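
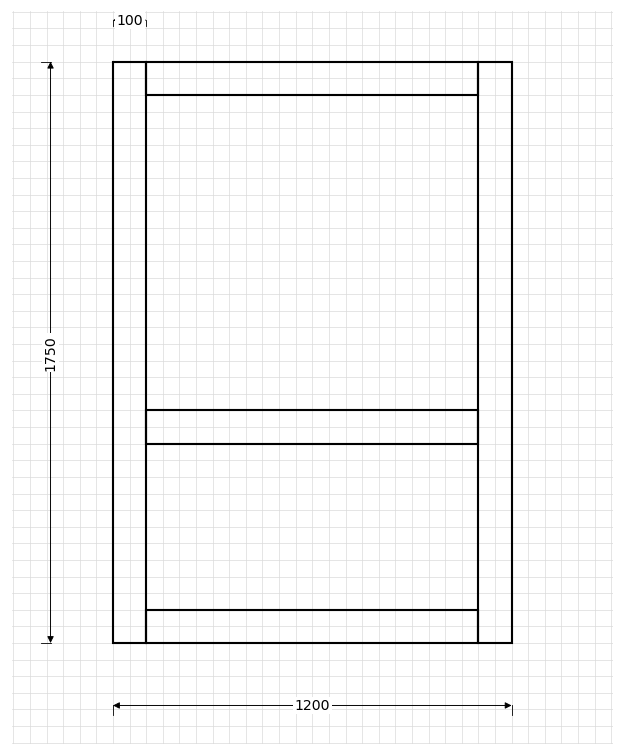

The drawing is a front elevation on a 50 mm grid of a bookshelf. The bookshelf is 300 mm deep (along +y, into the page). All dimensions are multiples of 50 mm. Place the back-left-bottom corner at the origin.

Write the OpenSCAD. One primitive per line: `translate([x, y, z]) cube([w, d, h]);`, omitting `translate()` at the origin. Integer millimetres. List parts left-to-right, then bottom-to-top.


cube([100, 300, 1750]);
translate([100, 0, 0]) cube([1000, 300, 100]);
translate([100, 0, 600]) cube([1000, 300, 100]);
translate([100, 0, 1650]) cube([1000, 300, 100]);
translate([1100, 0, 0]) cube([100, 300, 1750]);


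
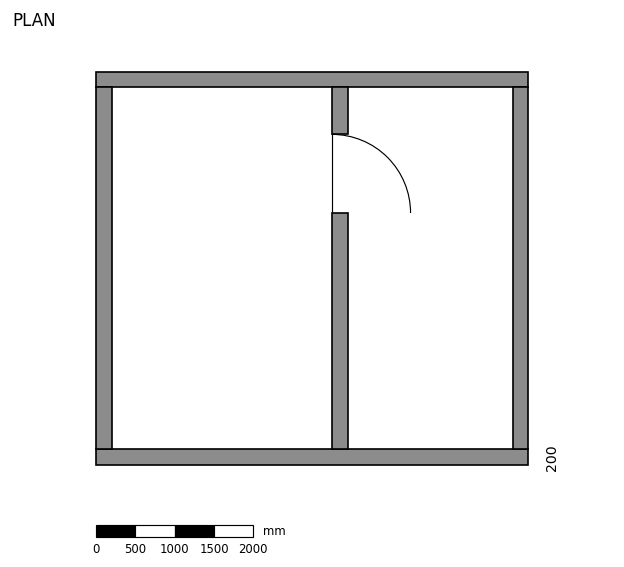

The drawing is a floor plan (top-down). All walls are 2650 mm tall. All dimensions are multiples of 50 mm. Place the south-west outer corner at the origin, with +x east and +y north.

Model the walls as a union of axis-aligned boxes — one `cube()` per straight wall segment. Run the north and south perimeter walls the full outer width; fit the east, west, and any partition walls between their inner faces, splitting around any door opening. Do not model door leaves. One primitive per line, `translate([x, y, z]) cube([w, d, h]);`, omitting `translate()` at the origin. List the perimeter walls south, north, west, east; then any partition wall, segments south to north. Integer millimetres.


cube([5500, 200, 2650]);
translate([0, 4800, 0]) cube([5500, 200, 2650]);
translate([0, 200, 0]) cube([200, 4600, 2650]);
translate([5300, 200, 0]) cube([200, 4600, 2650]);
translate([3000, 200, 0]) cube([200, 3000, 2650]);
translate([3000, 4200, 0]) cube([200, 600, 2650]);


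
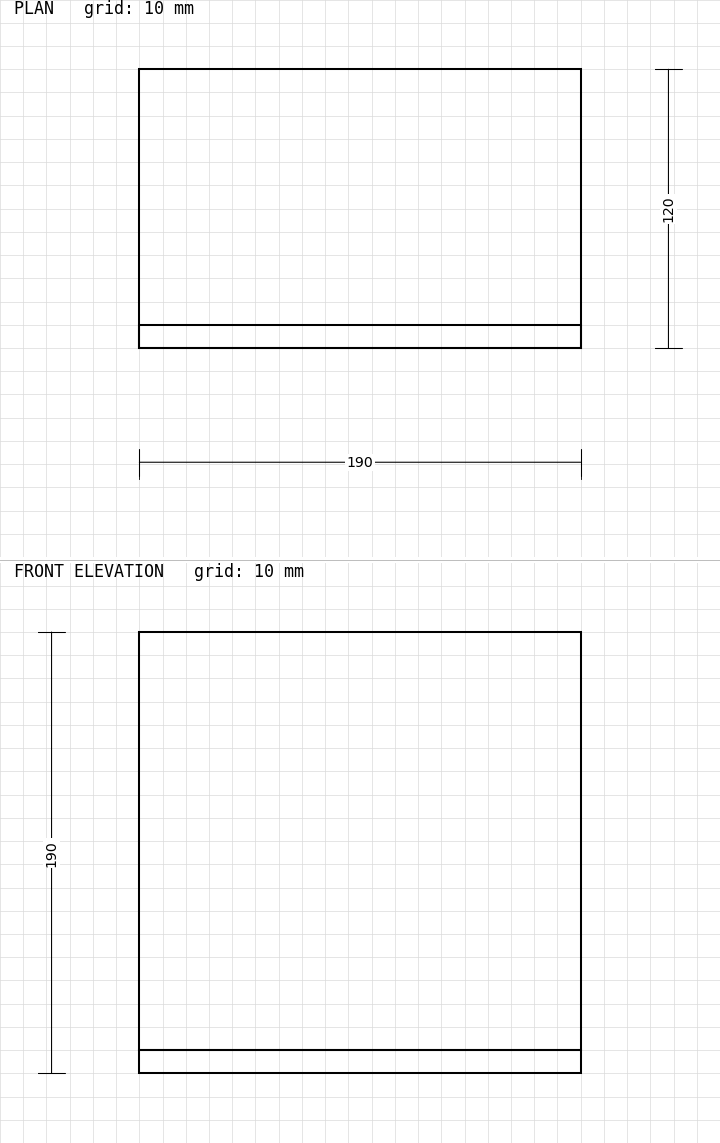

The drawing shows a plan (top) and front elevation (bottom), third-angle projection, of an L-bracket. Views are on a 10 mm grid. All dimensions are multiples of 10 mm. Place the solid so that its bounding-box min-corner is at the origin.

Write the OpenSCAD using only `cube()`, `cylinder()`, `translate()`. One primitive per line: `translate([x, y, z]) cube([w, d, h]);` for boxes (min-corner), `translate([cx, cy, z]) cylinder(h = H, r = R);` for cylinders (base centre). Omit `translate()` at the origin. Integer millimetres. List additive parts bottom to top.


cube([190, 120, 10]);
translate([0, 0, 10]) cube([190, 10, 180]);


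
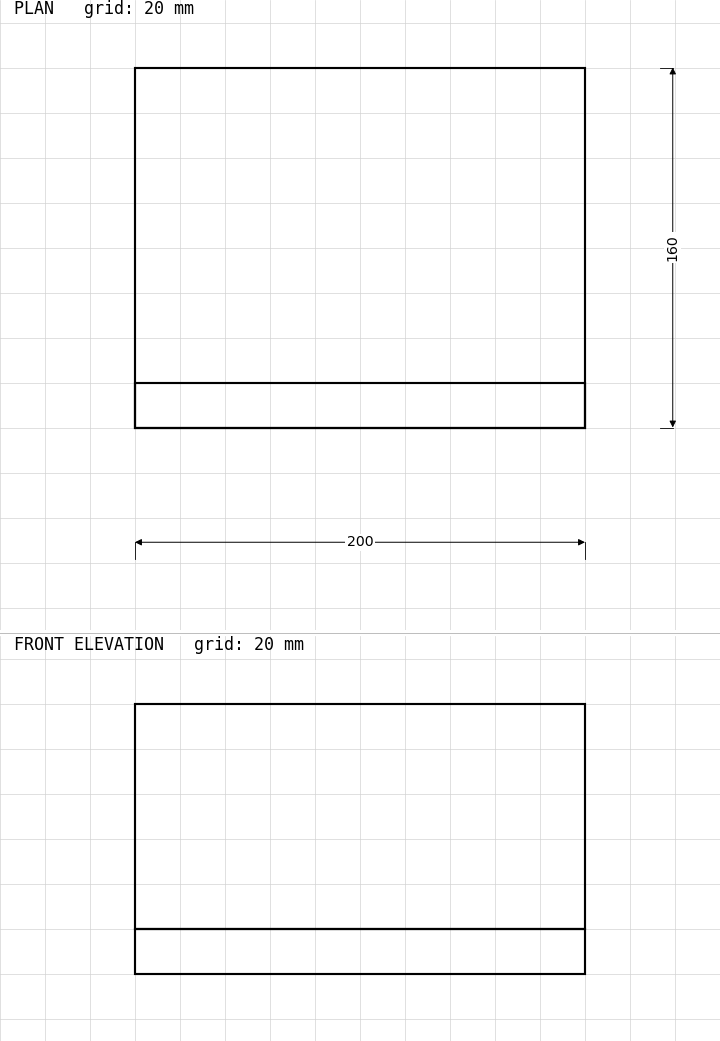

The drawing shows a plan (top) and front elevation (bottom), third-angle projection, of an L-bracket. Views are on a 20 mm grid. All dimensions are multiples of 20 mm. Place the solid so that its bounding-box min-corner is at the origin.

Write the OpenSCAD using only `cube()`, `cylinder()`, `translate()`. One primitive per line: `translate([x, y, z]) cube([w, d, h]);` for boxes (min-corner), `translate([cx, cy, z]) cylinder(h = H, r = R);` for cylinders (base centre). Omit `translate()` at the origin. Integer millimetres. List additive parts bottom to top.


cube([200, 160, 20]);
translate([0, 0, 20]) cube([200, 20, 100]);


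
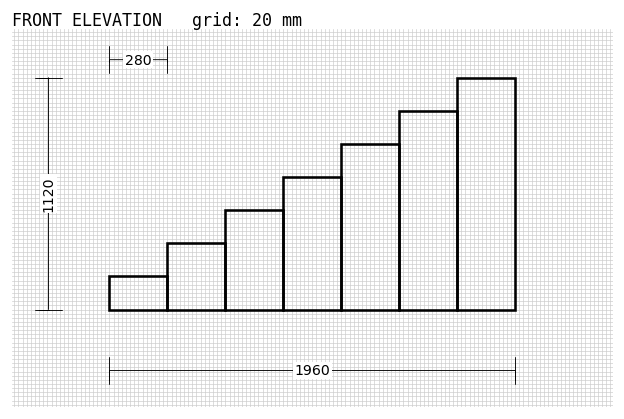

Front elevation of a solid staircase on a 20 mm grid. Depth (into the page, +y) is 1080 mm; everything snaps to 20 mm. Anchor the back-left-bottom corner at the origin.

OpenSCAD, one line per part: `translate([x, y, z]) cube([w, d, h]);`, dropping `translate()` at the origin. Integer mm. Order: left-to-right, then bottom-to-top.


cube([280, 1080, 160]);
translate([280, 0, 0]) cube([280, 1080, 320]);
translate([560, 0, 0]) cube([280, 1080, 480]);
translate([840, 0, 0]) cube([280, 1080, 640]);
translate([1120, 0, 0]) cube([280, 1080, 800]);
translate([1400, 0, 0]) cube([280, 1080, 960]);
translate([1680, 0, 0]) cube([280, 1080, 1120]);


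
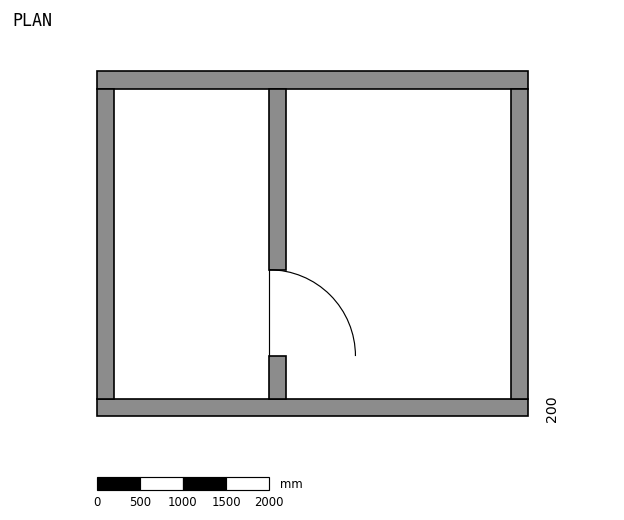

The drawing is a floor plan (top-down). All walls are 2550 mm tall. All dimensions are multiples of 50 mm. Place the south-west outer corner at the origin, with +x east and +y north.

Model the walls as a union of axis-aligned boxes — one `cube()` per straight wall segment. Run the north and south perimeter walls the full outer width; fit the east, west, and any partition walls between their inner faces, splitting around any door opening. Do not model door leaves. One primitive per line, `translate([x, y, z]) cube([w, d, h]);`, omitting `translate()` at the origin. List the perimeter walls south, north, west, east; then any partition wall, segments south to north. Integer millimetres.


cube([5000, 200, 2550]);
translate([0, 3800, 0]) cube([5000, 200, 2550]);
translate([0, 200, 0]) cube([200, 3600, 2550]);
translate([4800, 200, 0]) cube([200, 3600, 2550]);
translate([2000, 200, 0]) cube([200, 500, 2550]);
translate([2000, 1700, 0]) cube([200, 2100, 2550]);


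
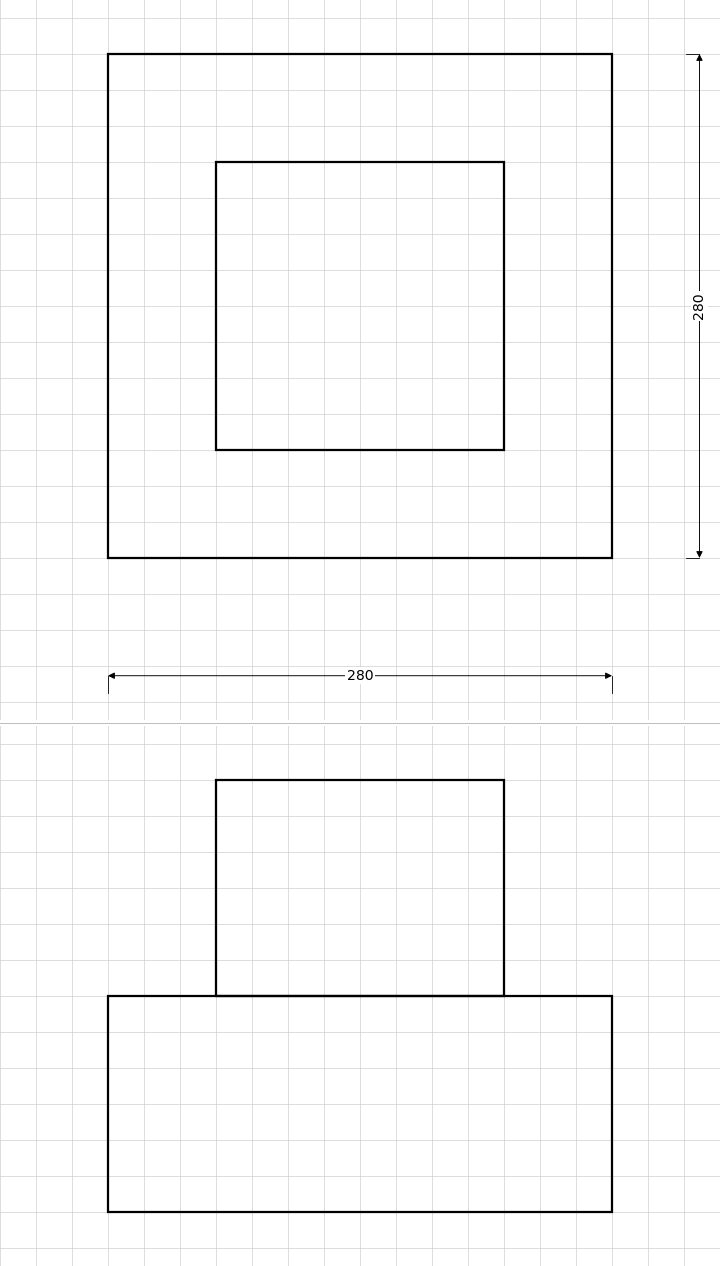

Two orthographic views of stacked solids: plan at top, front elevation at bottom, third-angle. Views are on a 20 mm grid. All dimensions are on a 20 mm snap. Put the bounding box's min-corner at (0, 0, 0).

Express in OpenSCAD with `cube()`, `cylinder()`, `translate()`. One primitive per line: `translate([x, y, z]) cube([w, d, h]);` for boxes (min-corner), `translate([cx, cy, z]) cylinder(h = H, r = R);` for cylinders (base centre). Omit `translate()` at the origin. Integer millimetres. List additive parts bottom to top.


cube([280, 280, 120]);
translate([60, 60, 120]) cube([160, 160, 120]);


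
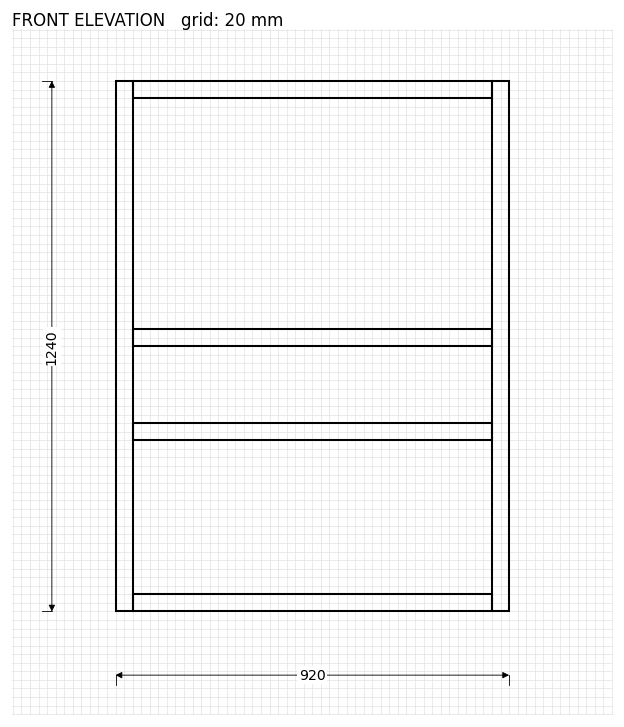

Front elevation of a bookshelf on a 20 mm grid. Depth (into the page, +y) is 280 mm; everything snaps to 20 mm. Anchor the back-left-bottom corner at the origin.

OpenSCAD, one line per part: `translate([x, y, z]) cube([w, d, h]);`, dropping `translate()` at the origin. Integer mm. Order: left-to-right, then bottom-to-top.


cube([40, 280, 1240]);
translate([40, 0, 0]) cube([840, 280, 40]);
translate([40, 0, 400]) cube([840, 280, 40]);
translate([40, 0, 620]) cube([840, 280, 40]);
translate([40, 0, 1200]) cube([840, 280, 40]);
translate([880, 0, 0]) cube([40, 280, 1240]);


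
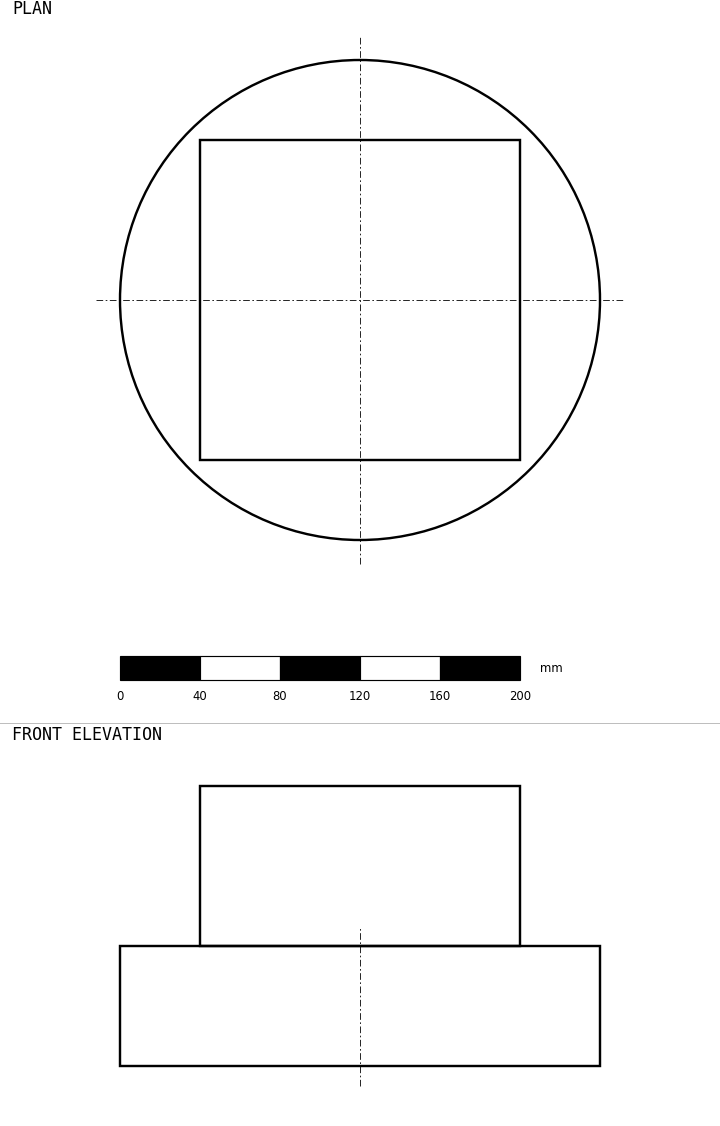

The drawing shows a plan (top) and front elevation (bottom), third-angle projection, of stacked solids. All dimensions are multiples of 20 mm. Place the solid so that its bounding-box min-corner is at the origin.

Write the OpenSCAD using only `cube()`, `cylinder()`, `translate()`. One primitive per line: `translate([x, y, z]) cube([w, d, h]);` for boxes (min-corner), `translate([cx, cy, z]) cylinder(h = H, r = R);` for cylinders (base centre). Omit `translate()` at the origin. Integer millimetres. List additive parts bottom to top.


translate([120, 120, 0]) cylinder(h = 60, r = 120);
translate([40, 40, 60]) cube([160, 160, 80]);


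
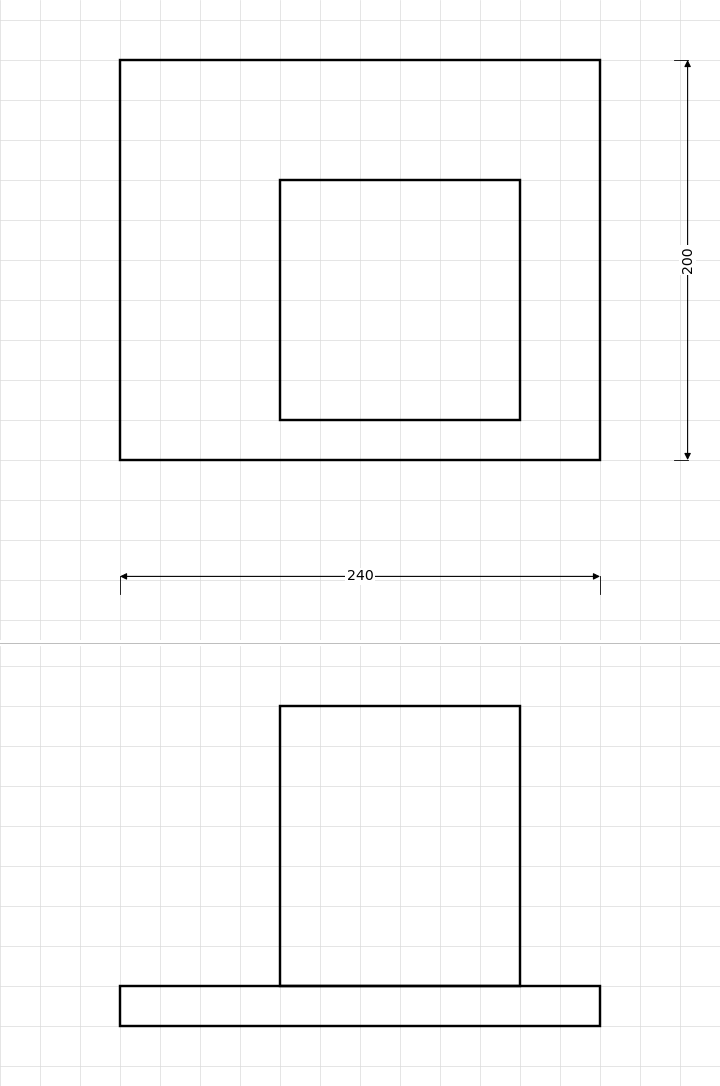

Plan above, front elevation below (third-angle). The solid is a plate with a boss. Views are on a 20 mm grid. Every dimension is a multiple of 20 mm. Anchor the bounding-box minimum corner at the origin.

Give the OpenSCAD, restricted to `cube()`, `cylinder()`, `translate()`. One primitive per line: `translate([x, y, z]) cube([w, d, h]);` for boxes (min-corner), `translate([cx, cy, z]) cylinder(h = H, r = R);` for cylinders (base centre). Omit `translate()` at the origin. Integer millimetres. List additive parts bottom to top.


cube([240, 200, 20]);
translate([80, 20, 20]) cube([120, 120, 140]);


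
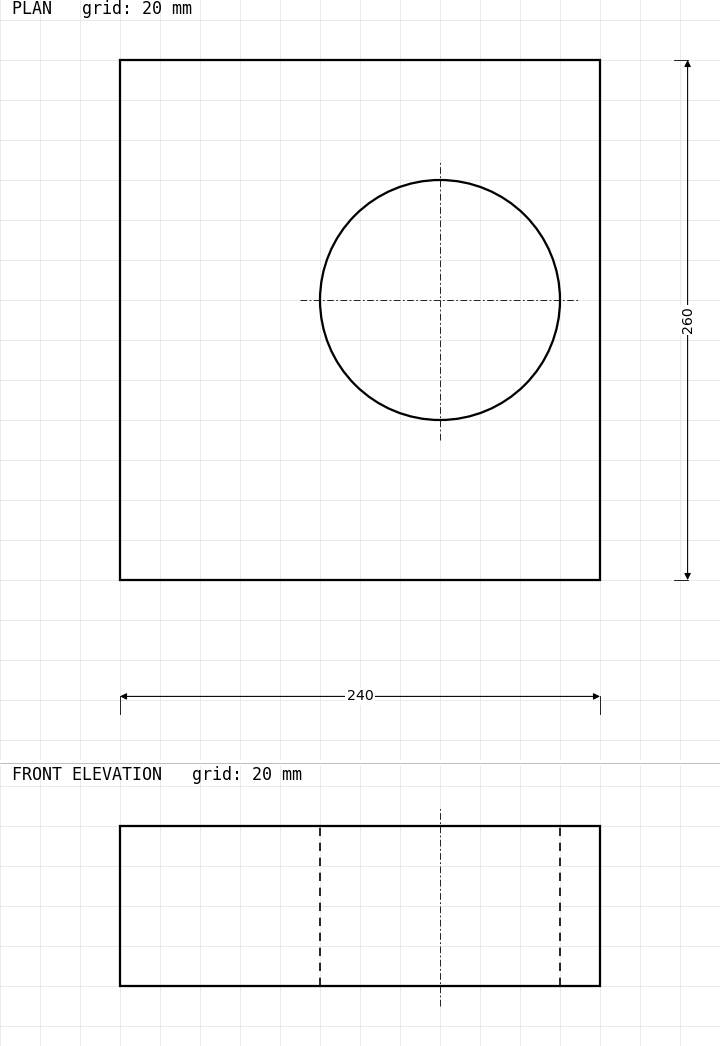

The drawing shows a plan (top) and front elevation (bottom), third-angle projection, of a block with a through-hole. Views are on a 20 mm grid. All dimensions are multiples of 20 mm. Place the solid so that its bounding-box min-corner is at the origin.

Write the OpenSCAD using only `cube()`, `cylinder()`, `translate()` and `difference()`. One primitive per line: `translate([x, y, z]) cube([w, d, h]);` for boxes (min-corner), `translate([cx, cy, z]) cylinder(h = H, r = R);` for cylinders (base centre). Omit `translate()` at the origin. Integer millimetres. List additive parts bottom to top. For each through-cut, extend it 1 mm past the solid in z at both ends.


difference() {
  cube([240, 260, 80]);
  translate([160, 140, -1]) cylinder(h = 82, r = 60);
}


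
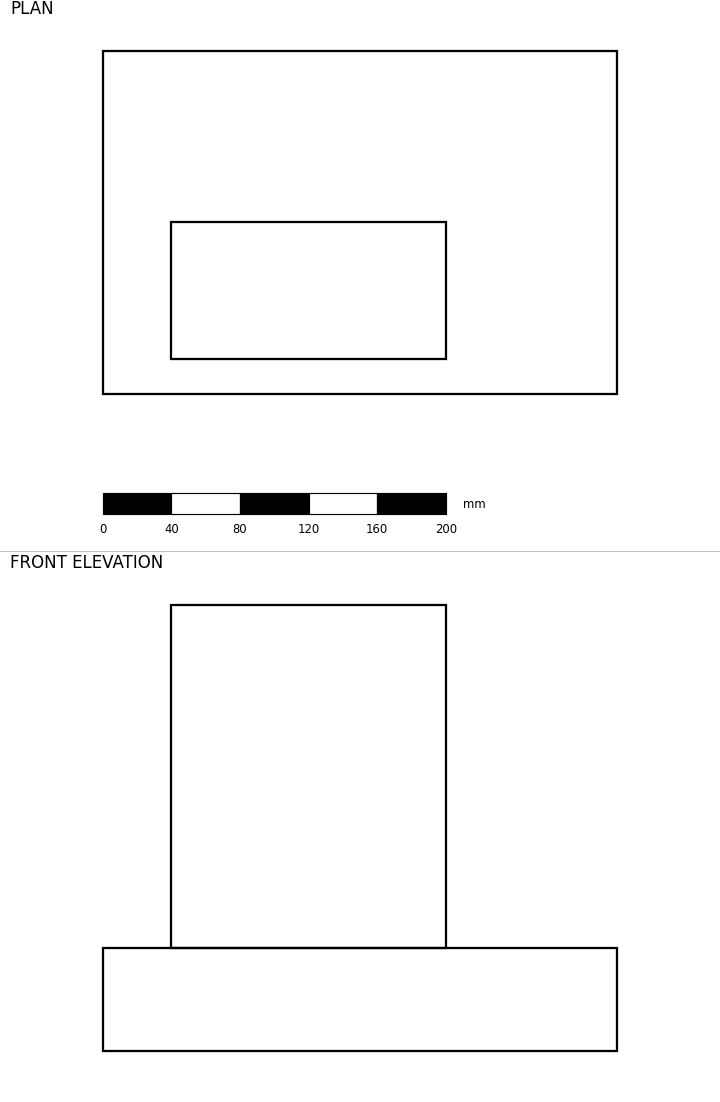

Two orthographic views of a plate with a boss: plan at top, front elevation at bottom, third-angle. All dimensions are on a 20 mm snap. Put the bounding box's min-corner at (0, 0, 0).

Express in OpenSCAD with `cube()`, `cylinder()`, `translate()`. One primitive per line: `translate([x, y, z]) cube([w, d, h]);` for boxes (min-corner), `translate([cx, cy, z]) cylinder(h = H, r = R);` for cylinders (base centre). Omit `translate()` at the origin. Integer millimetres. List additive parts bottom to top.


cube([300, 200, 60]);
translate([40, 20, 60]) cube([160, 80, 200]);


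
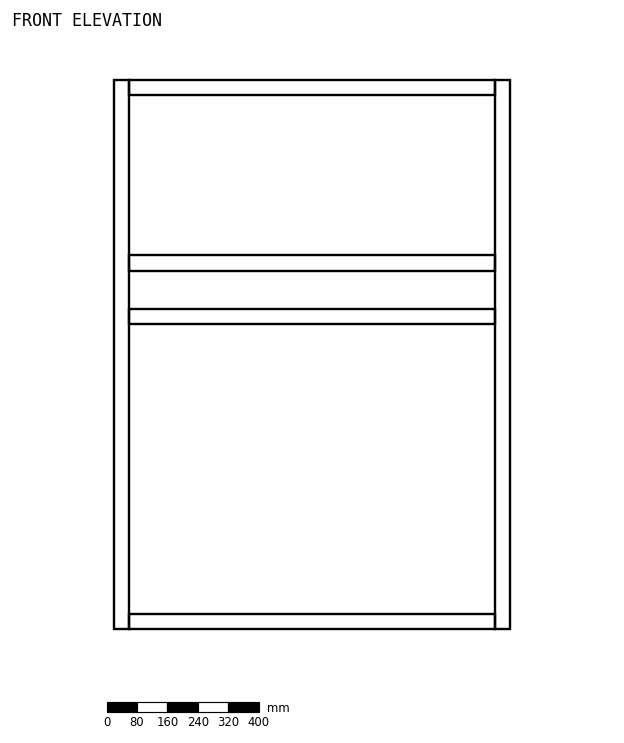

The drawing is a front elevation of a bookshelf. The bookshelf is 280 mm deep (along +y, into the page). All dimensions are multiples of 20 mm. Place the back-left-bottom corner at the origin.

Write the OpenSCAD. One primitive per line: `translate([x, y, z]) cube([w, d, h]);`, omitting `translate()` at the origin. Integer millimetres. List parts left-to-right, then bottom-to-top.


cube([40, 280, 1440]);
translate([40, 0, 0]) cube([960, 280, 40]);
translate([40, 0, 800]) cube([960, 280, 40]);
translate([40, 0, 940]) cube([960, 280, 40]);
translate([40, 0, 1400]) cube([960, 280, 40]);
translate([1000, 0, 0]) cube([40, 280, 1440]);


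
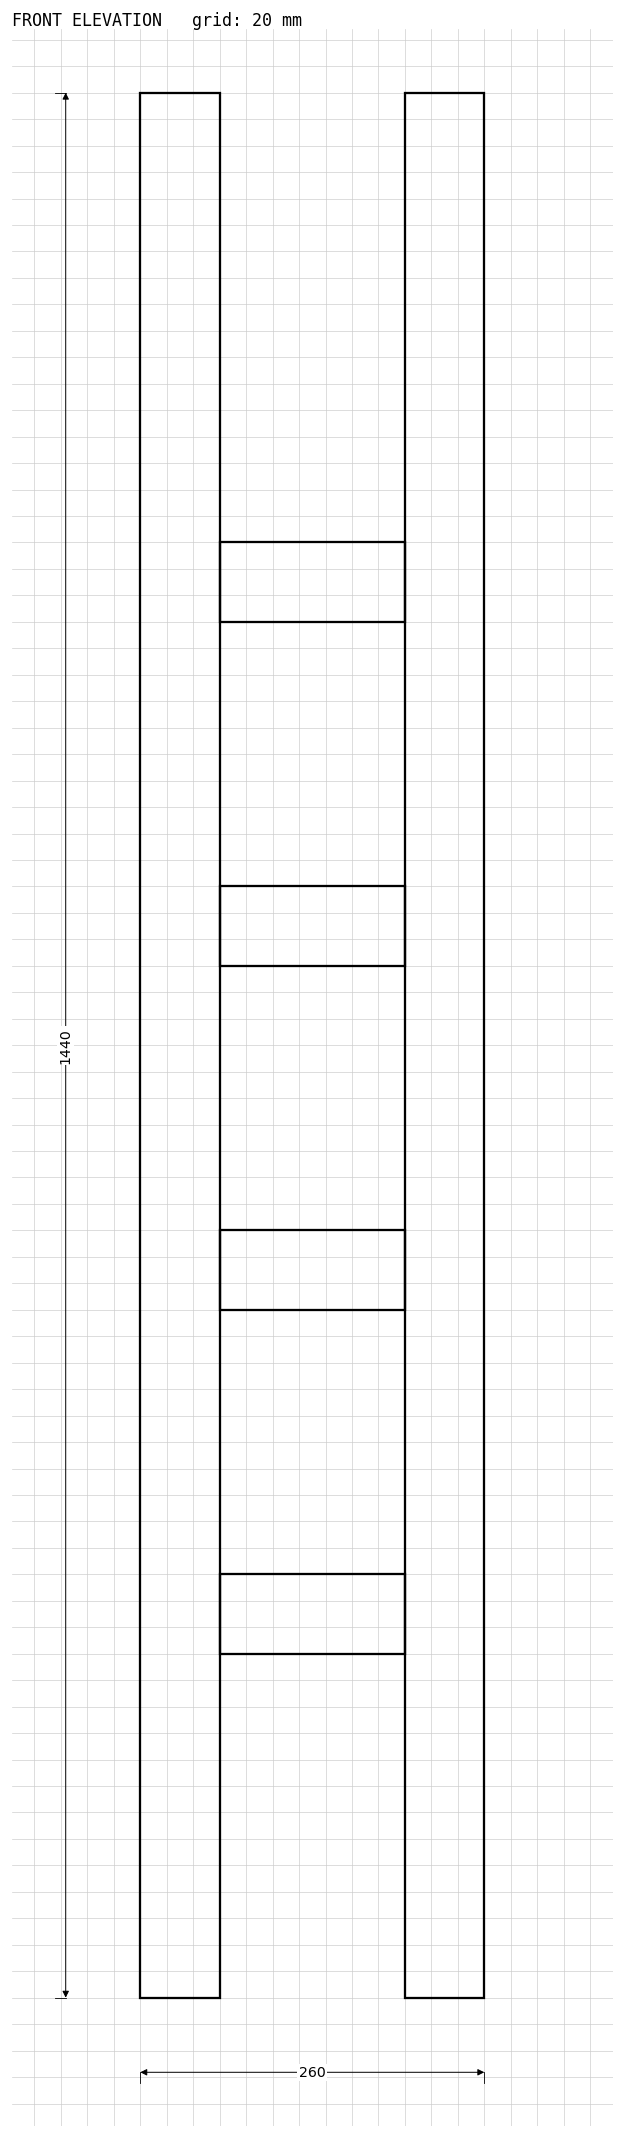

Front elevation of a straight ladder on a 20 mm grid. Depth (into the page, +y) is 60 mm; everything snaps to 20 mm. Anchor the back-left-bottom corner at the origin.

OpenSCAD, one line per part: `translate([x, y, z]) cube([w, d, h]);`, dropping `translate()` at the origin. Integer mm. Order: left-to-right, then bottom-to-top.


cube([60, 60, 1440]);
translate([60, 0, 260]) cube([140, 60, 60]);
translate([60, 0, 520]) cube([140, 60, 60]);
translate([60, 0, 780]) cube([140, 60, 60]);
translate([60, 0, 1040]) cube([140, 60, 60]);
translate([200, 0, 0]) cube([60, 60, 1440]);


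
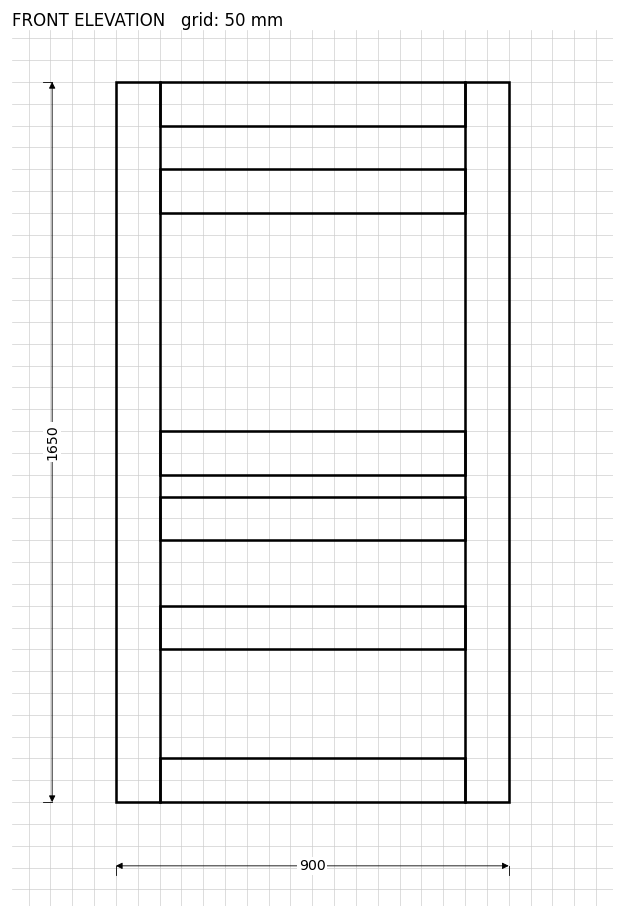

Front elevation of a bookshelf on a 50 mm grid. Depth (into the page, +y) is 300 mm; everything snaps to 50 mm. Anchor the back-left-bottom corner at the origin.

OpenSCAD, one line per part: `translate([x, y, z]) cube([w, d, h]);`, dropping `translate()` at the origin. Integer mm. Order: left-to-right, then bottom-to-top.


cube([100, 300, 1650]);
translate([100, 0, 0]) cube([700, 300, 100]);
translate([100, 0, 350]) cube([700, 300, 100]);
translate([100, 0, 600]) cube([700, 300, 100]);
translate([100, 0, 750]) cube([700, 300, 100]);
translate([100, 0, 1350]) cube([700, 300, 100]);
translate([100, 0, 1550]) cube([700, 300, 100]);
translate([800, 0, 0]) cube([100, 300, 1650]);


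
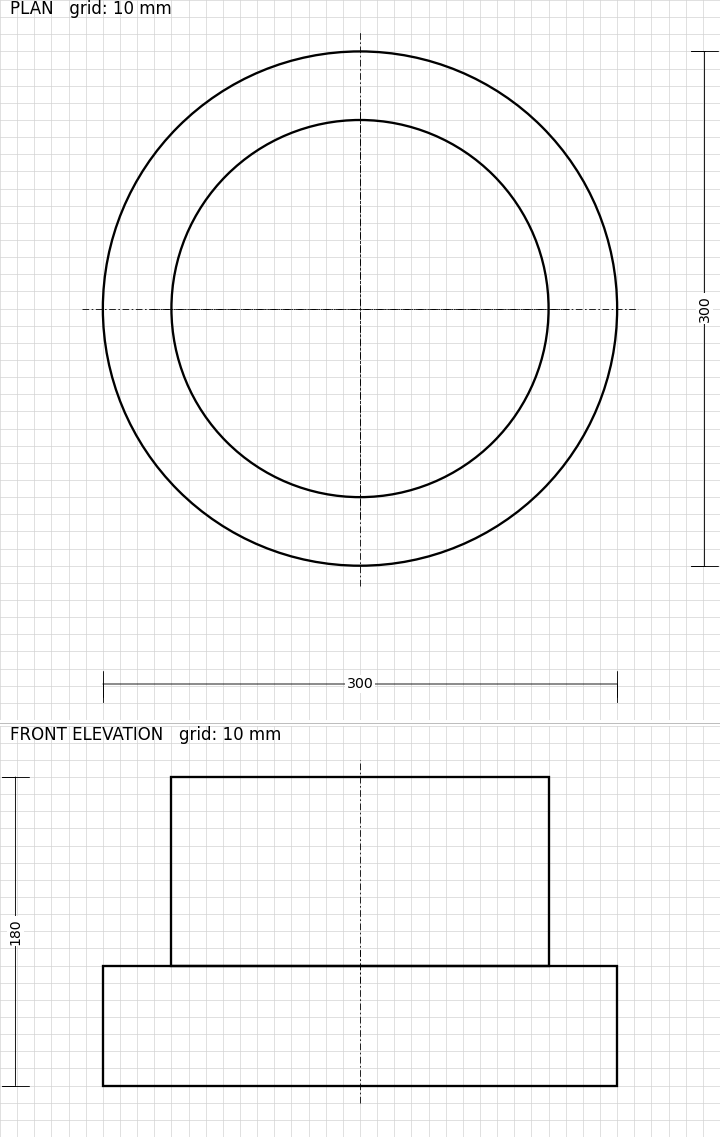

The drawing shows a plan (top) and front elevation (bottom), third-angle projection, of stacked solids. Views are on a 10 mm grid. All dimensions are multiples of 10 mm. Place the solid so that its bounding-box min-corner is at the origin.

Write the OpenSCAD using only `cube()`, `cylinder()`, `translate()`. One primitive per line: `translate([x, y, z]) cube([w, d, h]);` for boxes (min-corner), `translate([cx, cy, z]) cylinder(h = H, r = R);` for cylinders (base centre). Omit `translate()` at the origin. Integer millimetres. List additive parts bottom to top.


translate([150, 150, 0]) cylinder(h = 70, r = 150);
translate([150, 150, 70]) cylinder(h = 110, r = 110);


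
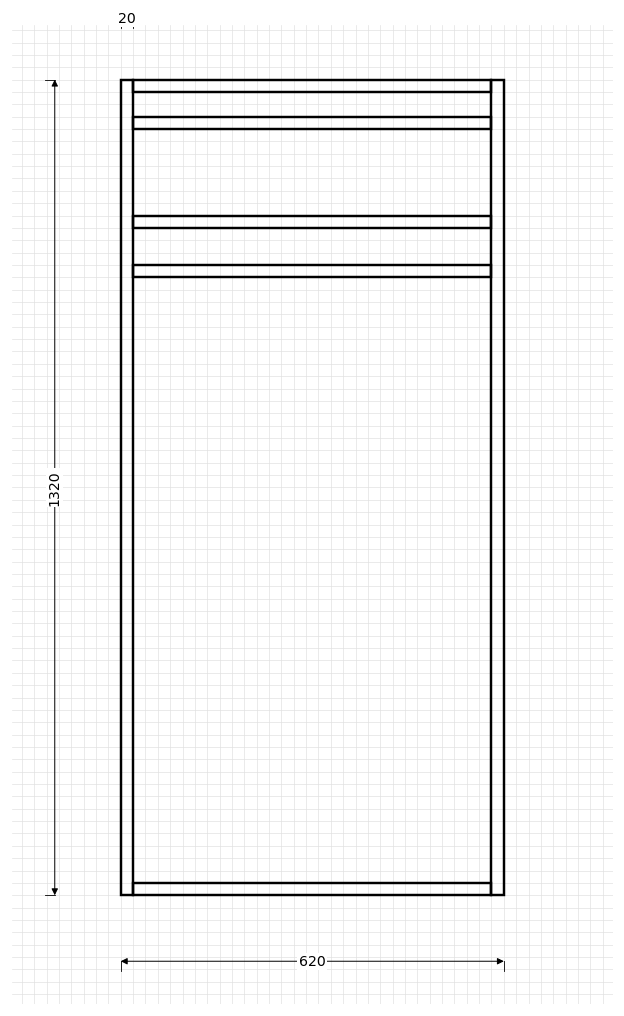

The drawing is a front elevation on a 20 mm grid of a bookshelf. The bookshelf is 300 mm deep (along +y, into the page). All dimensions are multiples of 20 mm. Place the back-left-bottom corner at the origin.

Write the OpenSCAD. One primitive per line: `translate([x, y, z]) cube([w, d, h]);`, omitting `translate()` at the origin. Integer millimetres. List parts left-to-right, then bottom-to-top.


cube([20, 300, 1320]);
translate([20, 0, 0]) cube([580, 300, 20]);
translate([20, 0, 1000]) cube([580, 300, 20]);
translate([20, 0, 1080]) cube([580, 300, 20]);
translate([20, 0, 1240]) cube([580, 300, 20]);
translate([20, 0, 1300]) cube([580, 300, 20]);
translate([600, 0, 0]) cube([20, 300, 1320]);


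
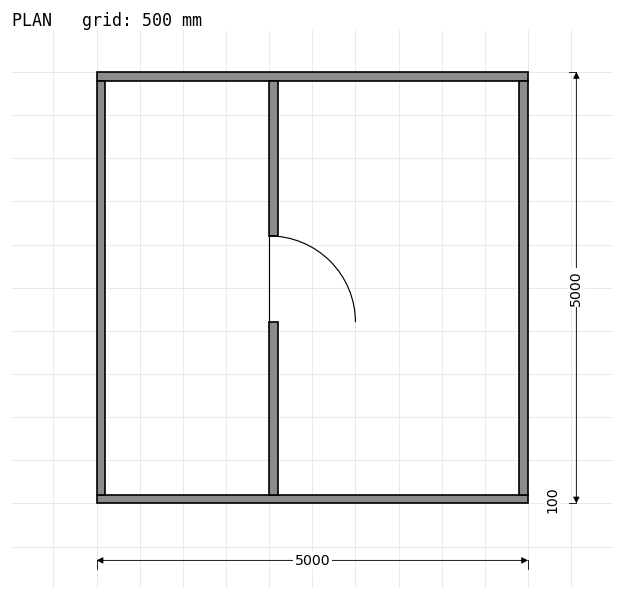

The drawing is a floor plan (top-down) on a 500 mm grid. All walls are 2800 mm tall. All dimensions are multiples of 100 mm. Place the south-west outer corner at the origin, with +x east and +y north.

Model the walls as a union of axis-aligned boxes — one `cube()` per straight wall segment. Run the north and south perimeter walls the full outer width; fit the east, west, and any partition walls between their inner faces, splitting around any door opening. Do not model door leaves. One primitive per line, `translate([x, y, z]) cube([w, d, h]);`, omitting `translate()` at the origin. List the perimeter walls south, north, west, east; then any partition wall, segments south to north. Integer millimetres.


cube([5000, 100, 2800]);
translate([0, 4900, 0]) cube([5000, 100, 2800]);
translate([0, 100, 0]) cube([100, 4800, 2800]);
translate([4900, 100, 0]) cube([100, 4800, 2800]);
translate([2000, 100, 0]) cube([100, 2000, 2800]);
translate([2000, 3100, 0]) cube([100, 1800, 2800]);


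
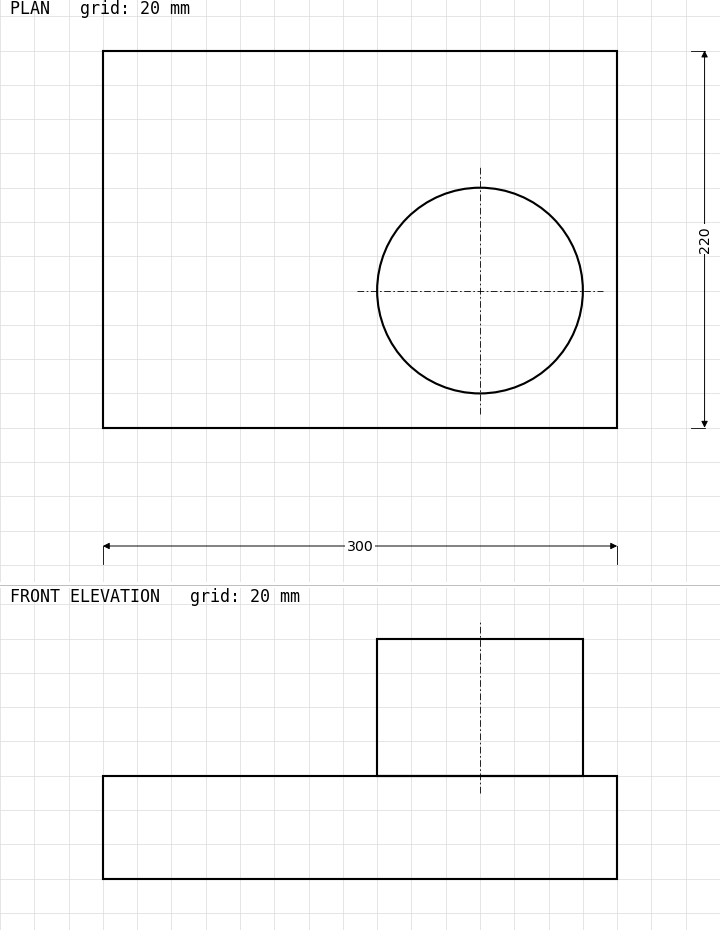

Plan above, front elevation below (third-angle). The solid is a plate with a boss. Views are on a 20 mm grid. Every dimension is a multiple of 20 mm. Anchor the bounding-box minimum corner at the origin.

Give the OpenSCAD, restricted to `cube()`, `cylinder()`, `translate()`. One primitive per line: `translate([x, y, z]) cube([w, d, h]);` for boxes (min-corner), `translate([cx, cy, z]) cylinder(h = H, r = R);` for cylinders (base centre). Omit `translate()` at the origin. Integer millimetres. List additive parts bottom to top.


cube([300, 220, 60]);
translate([220, 80, 60]) cylinder(h = 80, r = 60);


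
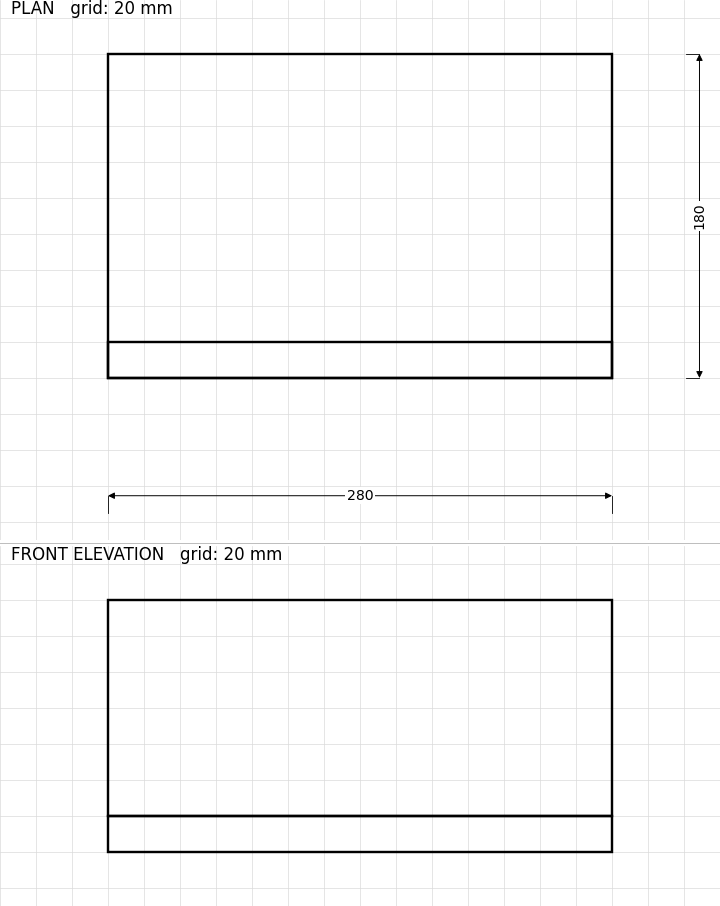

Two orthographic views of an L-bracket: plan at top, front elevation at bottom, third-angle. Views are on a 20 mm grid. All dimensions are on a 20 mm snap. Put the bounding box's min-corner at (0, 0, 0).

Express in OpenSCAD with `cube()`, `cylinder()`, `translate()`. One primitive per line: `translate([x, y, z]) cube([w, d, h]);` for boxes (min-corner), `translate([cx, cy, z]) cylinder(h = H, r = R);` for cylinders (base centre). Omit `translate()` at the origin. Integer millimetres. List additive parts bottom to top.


cube([280, 180, 20]);
translate([0, 0, 20]) cube([280, 20, 120]);


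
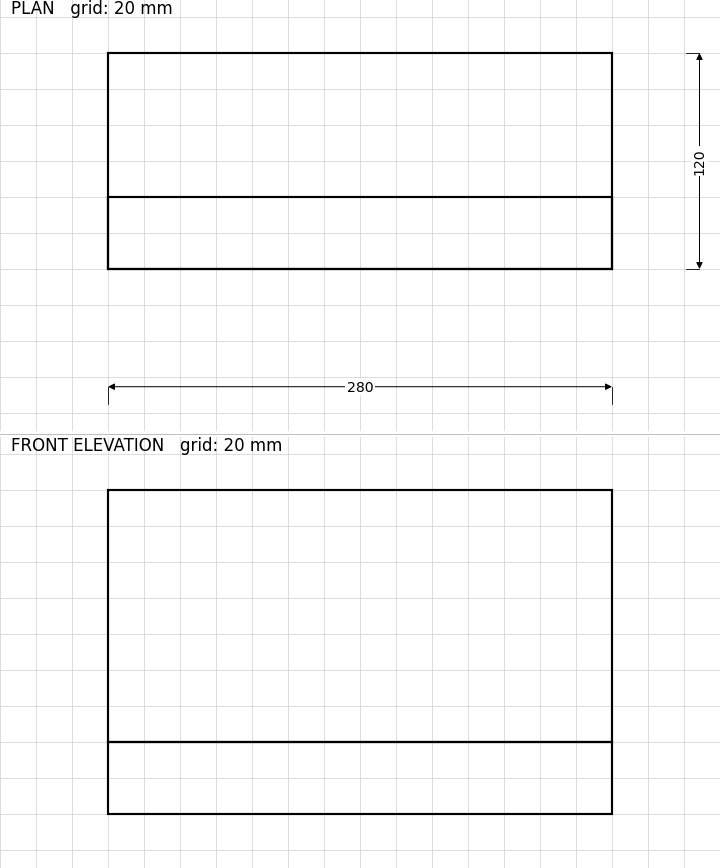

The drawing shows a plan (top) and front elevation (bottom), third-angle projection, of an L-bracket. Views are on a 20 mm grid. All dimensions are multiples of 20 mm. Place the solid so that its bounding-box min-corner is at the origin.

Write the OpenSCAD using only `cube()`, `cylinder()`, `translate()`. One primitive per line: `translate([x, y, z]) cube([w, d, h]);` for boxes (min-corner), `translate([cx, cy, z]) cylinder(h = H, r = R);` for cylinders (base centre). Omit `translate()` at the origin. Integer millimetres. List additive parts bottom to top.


cube([280, 120, 40]);
translate([0, 0, 40]) cube([280, 40, 140]);


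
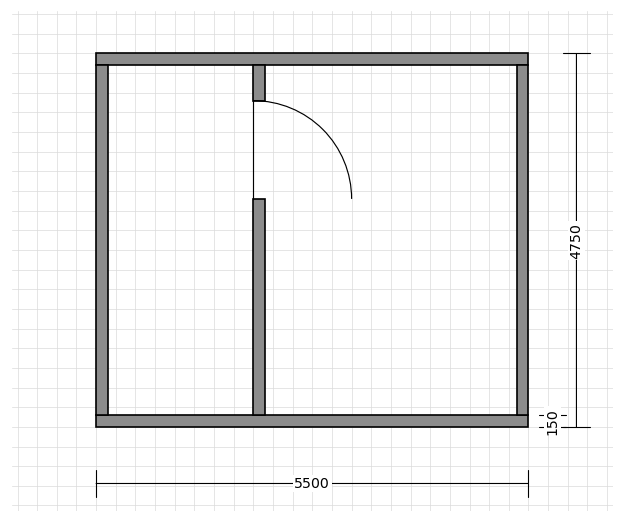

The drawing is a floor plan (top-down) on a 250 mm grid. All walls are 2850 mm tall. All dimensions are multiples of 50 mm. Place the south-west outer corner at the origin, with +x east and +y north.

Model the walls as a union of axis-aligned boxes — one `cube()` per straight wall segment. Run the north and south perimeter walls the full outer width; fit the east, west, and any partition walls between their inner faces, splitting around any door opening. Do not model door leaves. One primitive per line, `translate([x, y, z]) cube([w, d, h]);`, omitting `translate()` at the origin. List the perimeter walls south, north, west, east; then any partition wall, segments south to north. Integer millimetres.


cube([5500, 150, 2850]);
translate([0, 4600, 0]) cube([5500, 150, 2850]);
translate([0, 150, 0]) cube([150, 4450, 2850]);
translate([5350, 150, 0]) cube([150, 4450, 2850]);
translate([2000, 150, 0]) cube([150, 2750, 2850]);
translate([2000, 4150, 0]) cube([150, 450, 2850]);


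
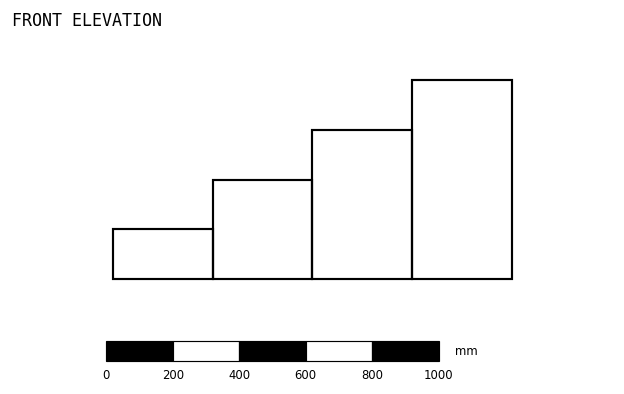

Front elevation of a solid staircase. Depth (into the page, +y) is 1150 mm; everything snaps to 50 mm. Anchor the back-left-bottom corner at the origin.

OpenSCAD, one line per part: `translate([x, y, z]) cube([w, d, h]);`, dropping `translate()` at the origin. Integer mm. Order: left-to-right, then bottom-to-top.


cube([300, 1150, 150]);
translate([300, 0, 0]) cube([300, 1150, 300]);
translate([600, 0, 0]) cube([300, 1150, 450]);
translate([900, 0, 0]) cube([300, 1150, 600]);


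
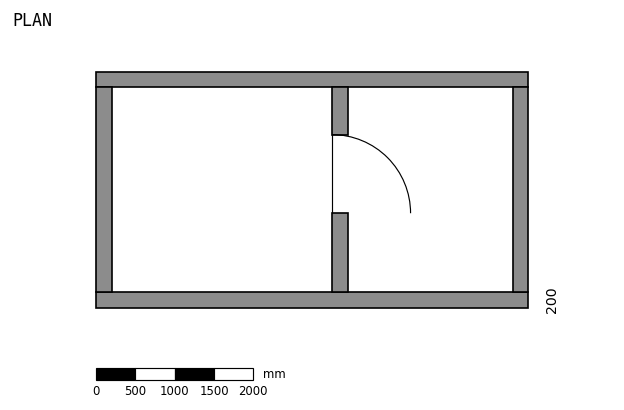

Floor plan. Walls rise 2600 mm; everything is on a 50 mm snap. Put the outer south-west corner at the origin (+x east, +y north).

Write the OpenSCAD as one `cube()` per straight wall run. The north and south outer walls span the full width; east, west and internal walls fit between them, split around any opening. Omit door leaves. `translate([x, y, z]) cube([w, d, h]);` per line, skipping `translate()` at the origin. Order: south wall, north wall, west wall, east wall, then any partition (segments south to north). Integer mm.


cube([5500, 200, 2600]);
translate([0, 2800, 0]) cube([5500, 200, 2600]);
translate([0, 200, 0]) cube([200, 2600, 2600]);
translate([5300, 200, 0]) cube([200, 2600, 2600]);
translate([3000, 200, 0]) cube([200, 1000, 2600]);
translate([3000, 2200, 0]) cube([200, 600, 2600]);


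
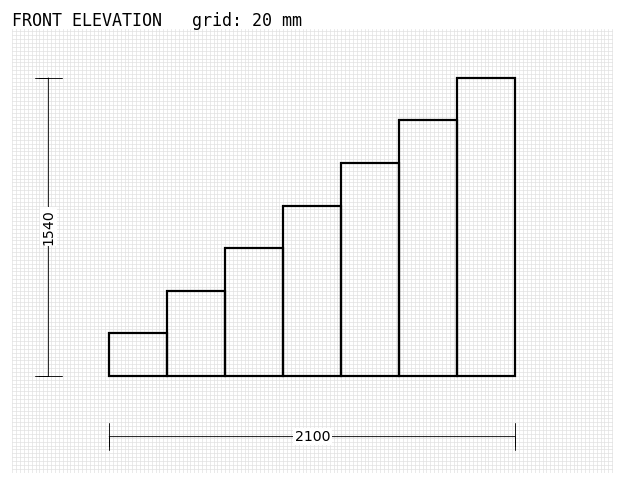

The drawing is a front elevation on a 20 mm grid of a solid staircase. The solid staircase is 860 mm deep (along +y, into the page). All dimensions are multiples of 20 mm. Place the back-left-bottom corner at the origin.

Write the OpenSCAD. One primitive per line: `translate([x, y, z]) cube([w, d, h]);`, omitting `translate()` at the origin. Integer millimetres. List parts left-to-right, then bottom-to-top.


cube([300, 860, 220]);
translate([300, 0, 0]) cube([300, 860, 440]);
translate([600, 0, 0]) cube([300, 860, 660]);
translate([900, 0, 0]) cube([300, 860, 880]);
translate([1200, 0, 0]) cube([300, 860, 1100]);
translate([1500, 0, 0]) cube([300, 860, 1320]);
translate([1800, 0, 0]) cube([300, 860, 1540]);


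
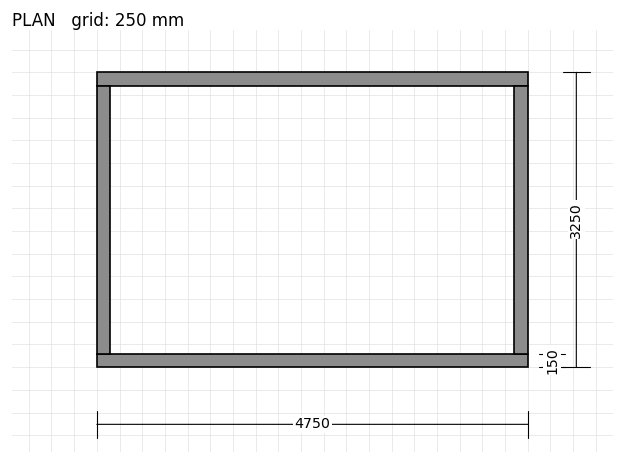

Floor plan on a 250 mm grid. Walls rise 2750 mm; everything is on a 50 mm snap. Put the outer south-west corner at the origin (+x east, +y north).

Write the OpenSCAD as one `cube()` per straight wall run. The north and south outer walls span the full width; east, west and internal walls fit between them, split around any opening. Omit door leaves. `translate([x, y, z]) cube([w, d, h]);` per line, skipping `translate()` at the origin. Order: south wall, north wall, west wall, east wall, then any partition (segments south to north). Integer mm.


cube([4750, 150, 2750]);
translate([0, 3100, 0]) cube([4750, 150, 2750]);
translate([0, 150, 0]) cube([150, 2950, 2750]);
translate([4600, 150, 0]) cube([150, 2950, 2750]);


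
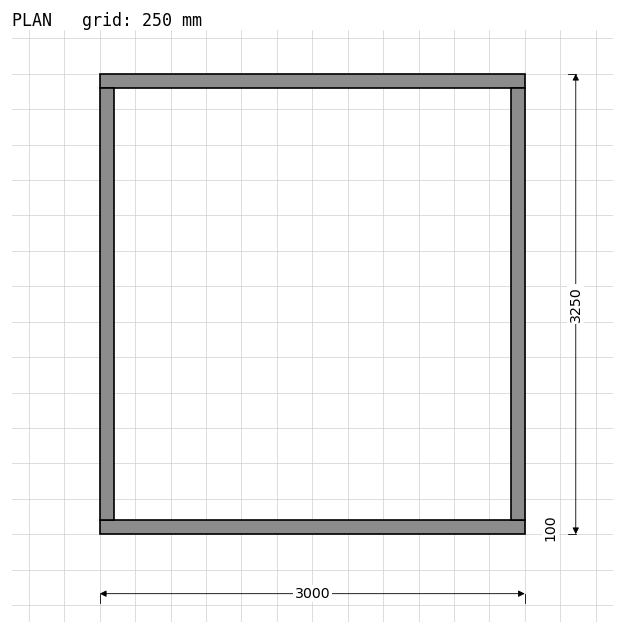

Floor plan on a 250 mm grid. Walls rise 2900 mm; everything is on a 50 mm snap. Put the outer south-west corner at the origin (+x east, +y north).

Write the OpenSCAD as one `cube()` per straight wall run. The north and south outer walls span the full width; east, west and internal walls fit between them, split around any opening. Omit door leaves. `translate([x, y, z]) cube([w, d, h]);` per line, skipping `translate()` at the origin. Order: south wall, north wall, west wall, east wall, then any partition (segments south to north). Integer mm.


cube([3000, 100, 2900]);
translate([0, 3150, 0]) cube([3000, 100, 2900]);
translate([0, 100, 0]) cube([100, 3050, 2900]);
translate([2900, 100, 0]) cube([100, 3050, 2900]);


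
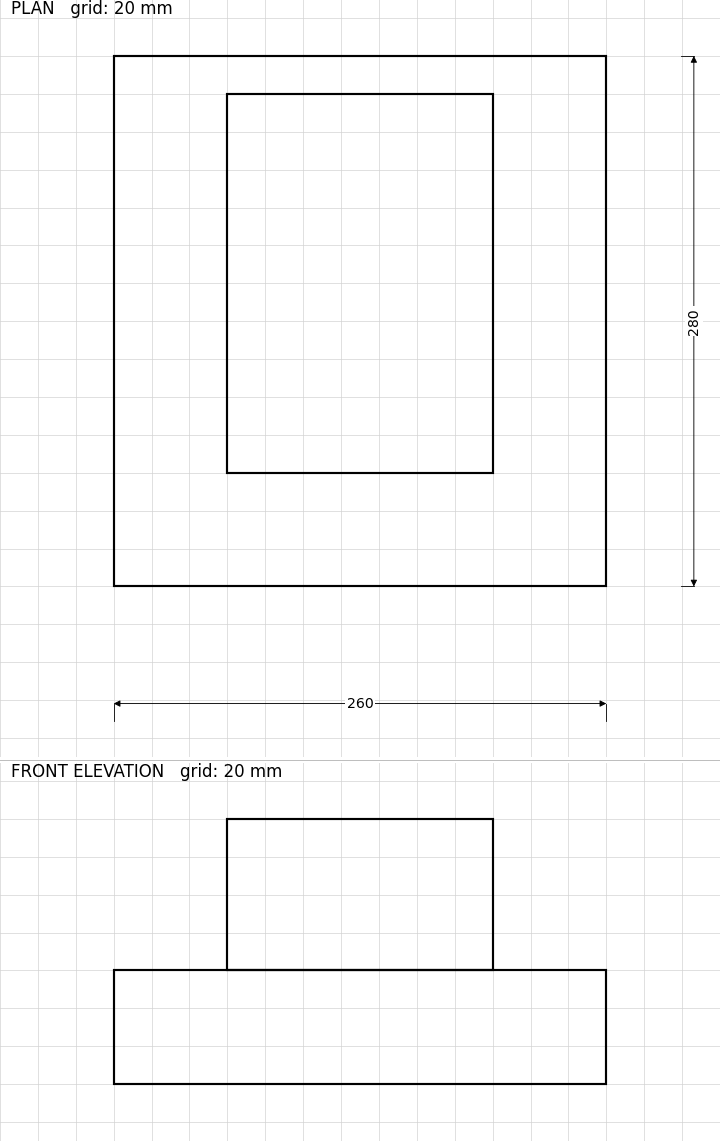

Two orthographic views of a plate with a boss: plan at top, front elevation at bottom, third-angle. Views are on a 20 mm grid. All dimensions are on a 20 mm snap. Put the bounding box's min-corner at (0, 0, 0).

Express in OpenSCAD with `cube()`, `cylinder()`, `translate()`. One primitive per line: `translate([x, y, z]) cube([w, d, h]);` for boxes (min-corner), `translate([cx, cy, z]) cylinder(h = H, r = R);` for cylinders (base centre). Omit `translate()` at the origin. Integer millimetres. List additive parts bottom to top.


cube([260, 280, 60]);
translate([60, 60, 60]) cube([140, 200, 80]);


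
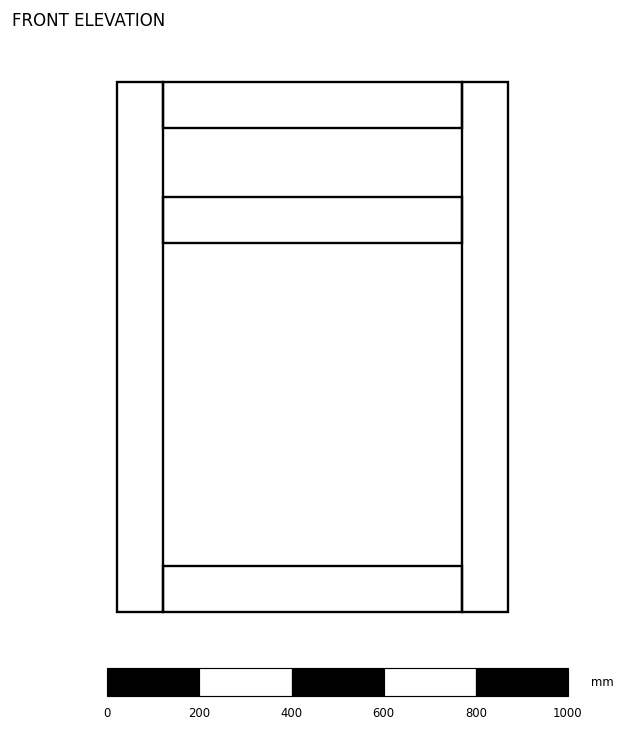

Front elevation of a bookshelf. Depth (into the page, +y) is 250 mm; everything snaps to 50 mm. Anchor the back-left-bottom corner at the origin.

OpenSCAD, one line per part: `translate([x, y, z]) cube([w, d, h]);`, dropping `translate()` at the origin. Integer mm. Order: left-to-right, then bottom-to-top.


cube([100, 250, 1150]);
translate([100, 0, 0]) cube([650, 250, 100]);
translate([100, 0, 800]) cube([650, 250, 100]);
translate([100, 0, 1050]) cube([650, 250, 100]);
translate([750, 0, 0]) cube([100, 250, 1150]);


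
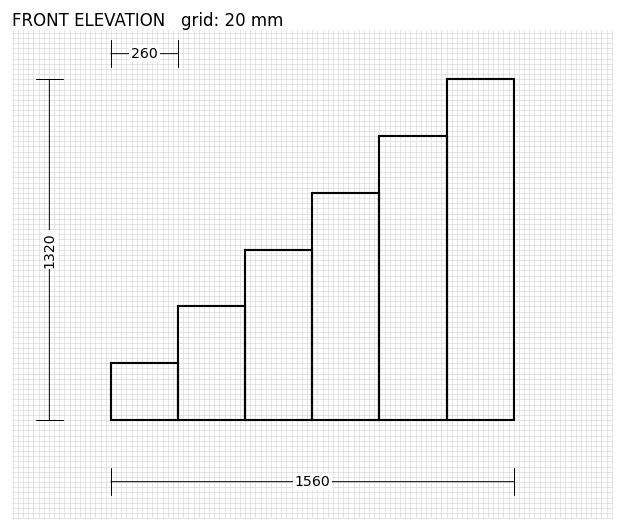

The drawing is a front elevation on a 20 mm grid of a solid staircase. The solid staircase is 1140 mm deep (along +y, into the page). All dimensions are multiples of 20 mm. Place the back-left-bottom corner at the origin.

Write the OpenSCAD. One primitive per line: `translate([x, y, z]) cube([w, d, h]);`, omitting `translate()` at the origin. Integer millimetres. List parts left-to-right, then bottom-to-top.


cube([260, 1140, 220]);
translate([260, 0, 0]) cube([260, 1140, 440]);
translate([520, 0, 0]) cube([260, 1140, 660]);
translate([780, 0, 0]) cube([260, 1140, 880]);
translate([1040, 0, 0]) cube([260, 1140, 1100]);
translate([1300, 0, 0]) cube([260, 1140, 1320]);


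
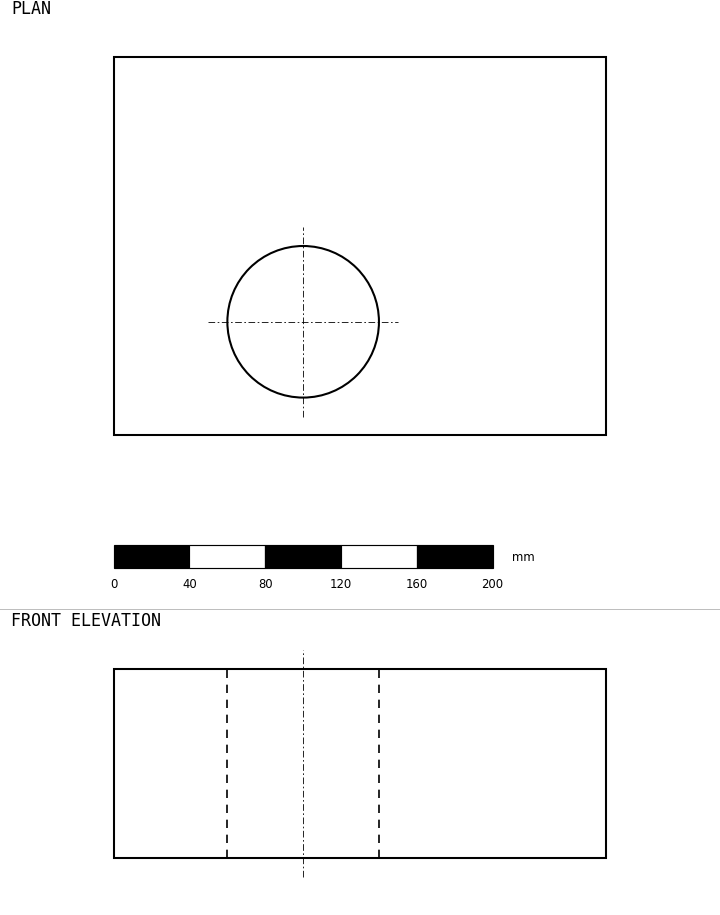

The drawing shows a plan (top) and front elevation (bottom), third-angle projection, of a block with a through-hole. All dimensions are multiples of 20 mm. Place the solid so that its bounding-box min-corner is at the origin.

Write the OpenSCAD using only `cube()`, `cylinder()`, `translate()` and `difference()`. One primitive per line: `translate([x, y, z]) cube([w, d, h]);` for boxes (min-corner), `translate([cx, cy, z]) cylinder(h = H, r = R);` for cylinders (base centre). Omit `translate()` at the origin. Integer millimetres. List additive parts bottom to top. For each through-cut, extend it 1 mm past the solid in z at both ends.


difference() {
  cube([260, 200, 100]);
  translate([100, 60, -1]) cylinder(h = 102, r = 40);
}


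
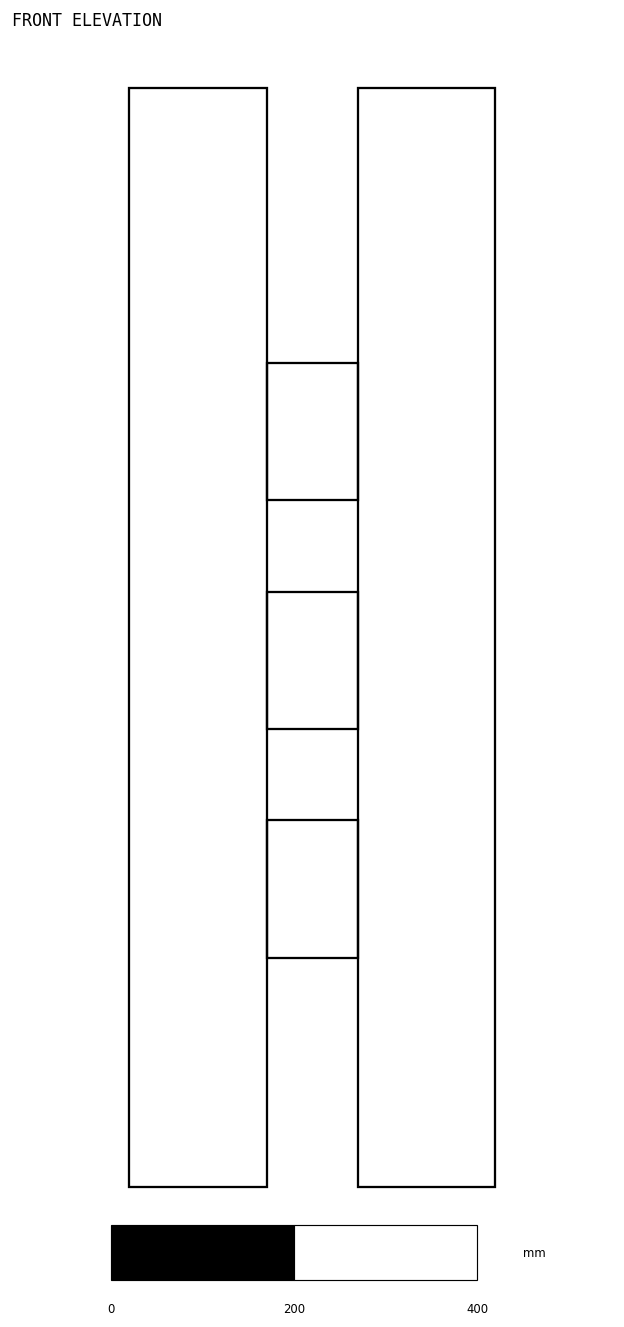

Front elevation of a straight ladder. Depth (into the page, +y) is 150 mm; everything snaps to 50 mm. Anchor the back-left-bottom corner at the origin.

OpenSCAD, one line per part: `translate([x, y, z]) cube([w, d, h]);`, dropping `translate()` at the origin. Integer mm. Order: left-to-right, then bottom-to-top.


cube([150, 150, 1200]);
translate([150, 0, 250]) cube([100, 150, 150]);
translate([150, 0, 500]) cube([100, 150, 150]);
translate([150, 0, 750]) cube([100, 150, 150]);
translate([250, 0, 0]) cube([150, 150, 1200]);


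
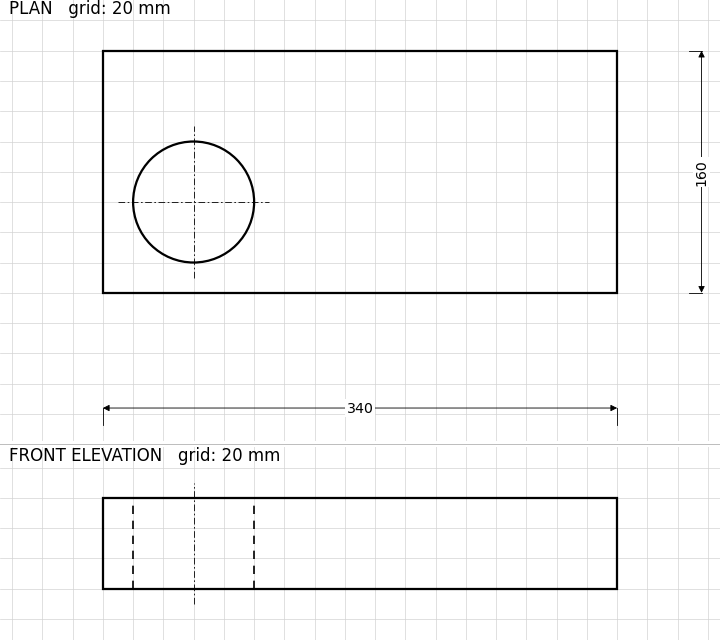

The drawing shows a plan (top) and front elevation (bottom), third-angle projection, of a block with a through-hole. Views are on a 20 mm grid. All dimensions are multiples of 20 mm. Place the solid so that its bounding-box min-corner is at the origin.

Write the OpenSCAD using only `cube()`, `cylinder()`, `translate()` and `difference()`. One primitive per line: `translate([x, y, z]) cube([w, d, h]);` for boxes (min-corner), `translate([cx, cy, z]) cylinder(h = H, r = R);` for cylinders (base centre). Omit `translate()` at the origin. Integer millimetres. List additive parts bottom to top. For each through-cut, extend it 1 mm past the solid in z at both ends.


difference() {
  cube([340, 160, 60]);
  translate([60, 60, -1]) cylinder(h = 62, r = 40);
}


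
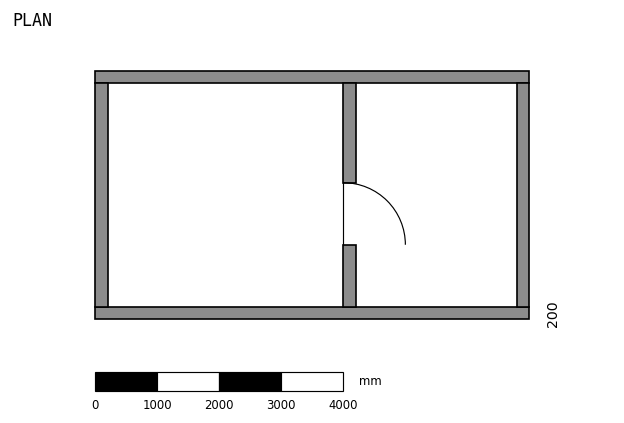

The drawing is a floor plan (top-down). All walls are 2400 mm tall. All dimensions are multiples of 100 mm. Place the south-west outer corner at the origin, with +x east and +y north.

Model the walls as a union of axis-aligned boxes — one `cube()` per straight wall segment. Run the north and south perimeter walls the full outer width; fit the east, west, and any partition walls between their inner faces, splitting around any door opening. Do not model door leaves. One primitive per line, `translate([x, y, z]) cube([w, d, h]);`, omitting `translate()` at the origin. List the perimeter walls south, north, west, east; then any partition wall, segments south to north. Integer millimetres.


cube([7000, 200, 2400]);
translate([0, 3800, 0]) cube([7000, 200, 2400]);
translate([0, 200, 0]) cube([200, 3600, 2400]);
translate([6800, 200, 0]) cube([200, 3600, 2400]);
translate([4000, 200, 0]) cube([200, 1000, 2400]);
translate([4000, 2200, 0]) cube([200, 1600, 2400]);


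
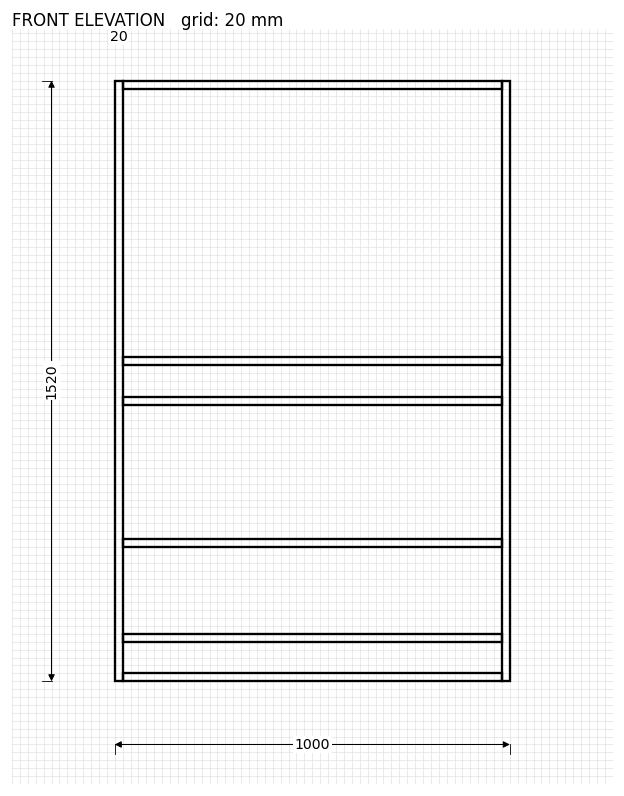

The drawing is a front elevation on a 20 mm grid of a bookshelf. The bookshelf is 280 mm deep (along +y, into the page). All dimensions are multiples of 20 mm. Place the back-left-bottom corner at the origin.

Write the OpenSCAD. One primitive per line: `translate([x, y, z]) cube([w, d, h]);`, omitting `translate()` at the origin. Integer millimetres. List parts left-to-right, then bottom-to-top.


cube([20, 280, 1520]);
translate([20, 0, 0]) cube([960, 280, 20]);
translate([20, 0, 100]) cube([960, 280, 20]);
translate([20, 0, 340]) cube([960, 280, 20]);
translate([20, 0, 700]) cube([960, 280, 20]);
translate([20, 0, 800]) cube([960, 280, 20]);
translate([20, 0, 1500]) cube([960, 280, 20]);
translate([980, 0, 0]) cube([20, 280, 1520]);


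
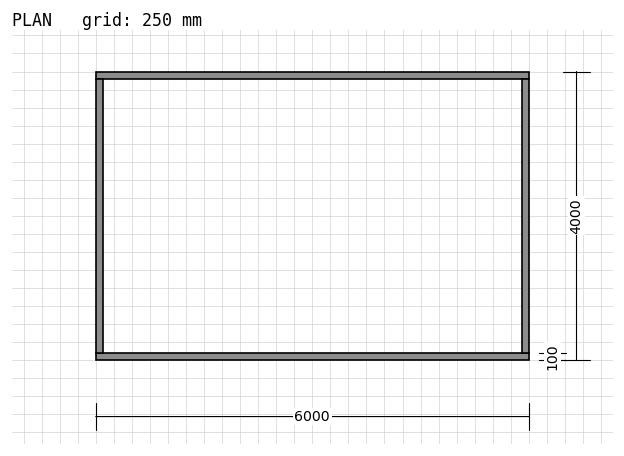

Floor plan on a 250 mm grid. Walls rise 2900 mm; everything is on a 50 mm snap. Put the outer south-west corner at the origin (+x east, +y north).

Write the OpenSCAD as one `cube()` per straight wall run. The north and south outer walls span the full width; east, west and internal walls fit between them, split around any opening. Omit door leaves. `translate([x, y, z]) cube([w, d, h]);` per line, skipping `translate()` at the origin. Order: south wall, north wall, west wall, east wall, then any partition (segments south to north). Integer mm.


cube([6000, 100, 2900]);
translate([0, 3900, 0]) cube([6000, 100, 2900]);
translate([0, 100, 0]) cube([100, 3800, 2900]);
translate([5900, 100, 0]) cube([100, 3800, 2900]);


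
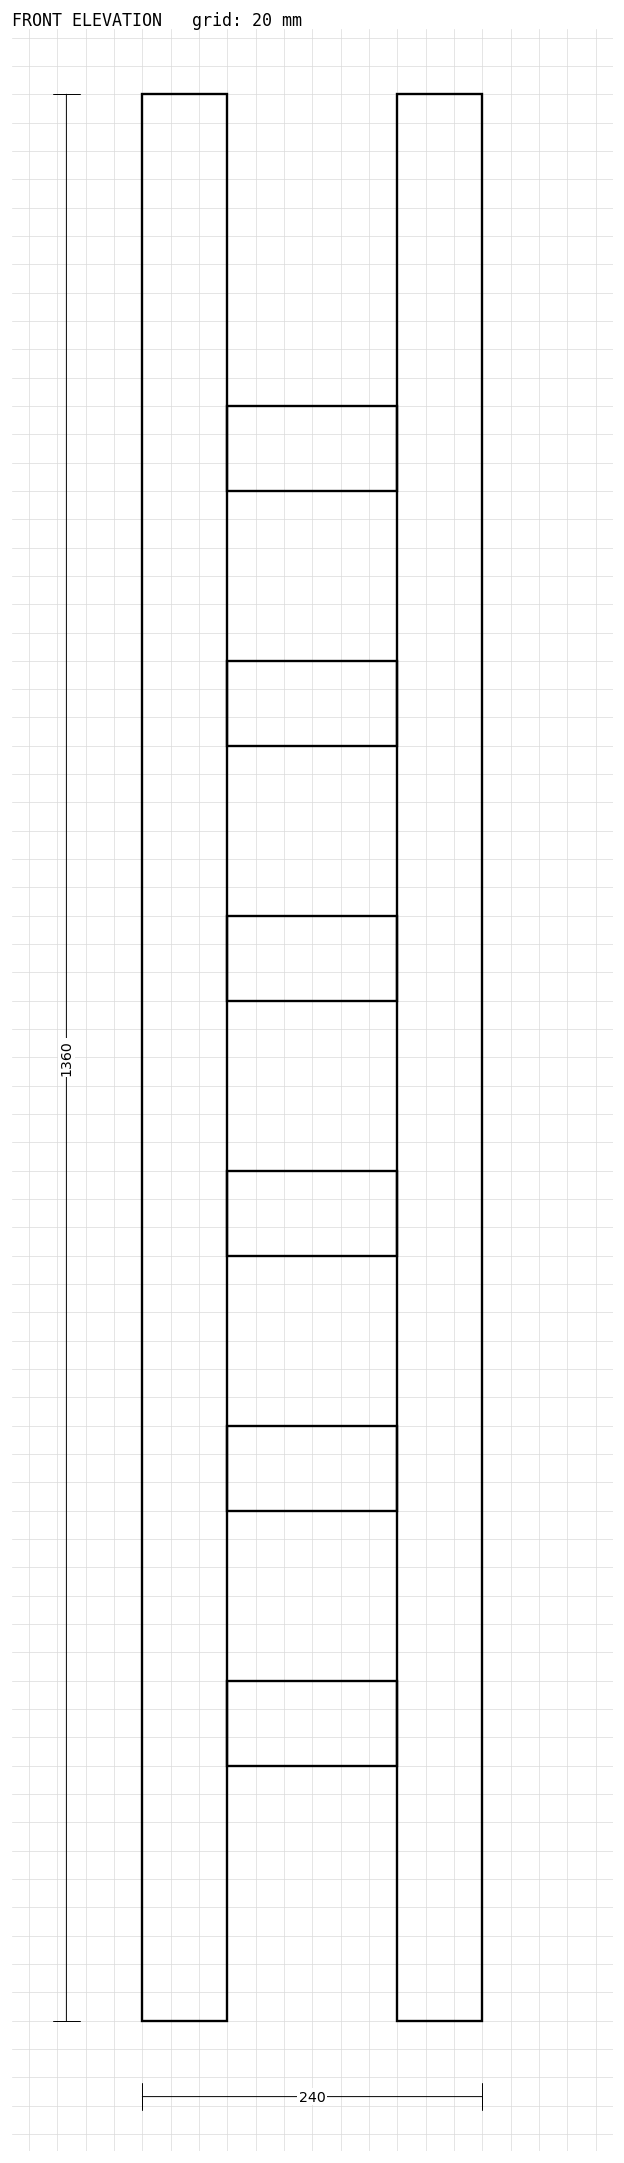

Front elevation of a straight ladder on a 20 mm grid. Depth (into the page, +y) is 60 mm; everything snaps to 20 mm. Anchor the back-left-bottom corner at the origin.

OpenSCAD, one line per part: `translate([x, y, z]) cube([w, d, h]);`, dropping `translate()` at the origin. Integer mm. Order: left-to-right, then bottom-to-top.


cube([60, 60, 1360]);
translate([60, 0, 180]) cube([120, 60, 60]);
translate([60, 0, 360]) cube([120, 60, 60]);
translate([60, 0, 540]) cube([120, 60, 60]);
translate([60, 0, 720]) cube([120, 60, 60]);
translate([60, 0, 900]) cube([120, 60, 60]);
translate([60, 0, 1080]) cube([120, 60, 60]);
translate([180, 0, 0]) cube([60, 60, 1360]);
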